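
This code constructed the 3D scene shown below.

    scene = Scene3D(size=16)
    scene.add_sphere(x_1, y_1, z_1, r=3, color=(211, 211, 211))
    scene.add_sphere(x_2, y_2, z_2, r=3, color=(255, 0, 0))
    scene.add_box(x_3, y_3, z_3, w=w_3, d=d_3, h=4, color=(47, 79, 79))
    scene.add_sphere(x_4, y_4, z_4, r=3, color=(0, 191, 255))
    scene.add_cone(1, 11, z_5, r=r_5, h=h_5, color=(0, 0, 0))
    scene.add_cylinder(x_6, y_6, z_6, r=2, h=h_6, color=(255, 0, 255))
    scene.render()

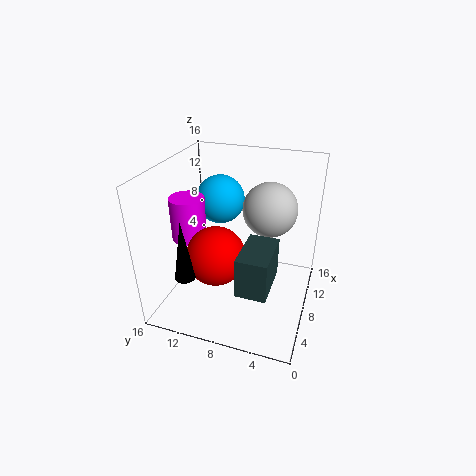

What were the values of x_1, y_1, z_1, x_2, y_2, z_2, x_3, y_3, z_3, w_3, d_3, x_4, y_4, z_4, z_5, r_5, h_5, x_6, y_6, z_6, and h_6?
x_1 = 10; y_1 = 5; z_1 = 11; x_2 = 4; y_2 = 9; z_2 = 8; x_3 = 1; y_3 = 3; z_3 = 6; w_3 = 5; d_3 = 3; x_4 = 13; y_4 = 12; z_4 = 10; z_5 = 7; r_5 = 1; h_5 = 6; x_6 = 8; y_6 = 14; z_6 = 7; h_6 = 5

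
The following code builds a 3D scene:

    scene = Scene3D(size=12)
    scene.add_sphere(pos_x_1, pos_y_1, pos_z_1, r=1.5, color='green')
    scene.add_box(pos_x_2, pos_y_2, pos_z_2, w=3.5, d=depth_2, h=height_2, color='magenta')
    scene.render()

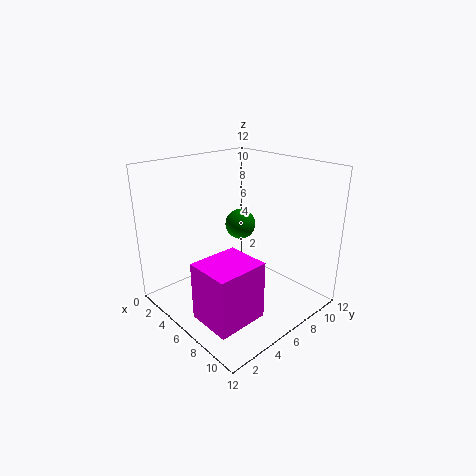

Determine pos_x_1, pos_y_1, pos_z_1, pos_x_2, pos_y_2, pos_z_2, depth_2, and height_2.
pos_x_1 = 2
pos_y_1 = 10
pos_z_1 = 5
pos_x_2 = 7
pos_y_2 = 0.5
pos_z_2 = 1.5
depth_2 = 4
height_2 = 4.5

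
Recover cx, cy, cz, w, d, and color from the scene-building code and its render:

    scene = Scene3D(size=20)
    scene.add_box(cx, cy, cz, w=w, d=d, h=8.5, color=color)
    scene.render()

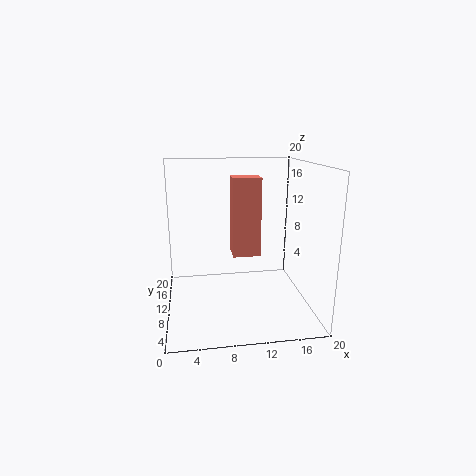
cx = 8; cy = 0.5; cz = 11; w = 3; d = 2.5; color = 'salmon'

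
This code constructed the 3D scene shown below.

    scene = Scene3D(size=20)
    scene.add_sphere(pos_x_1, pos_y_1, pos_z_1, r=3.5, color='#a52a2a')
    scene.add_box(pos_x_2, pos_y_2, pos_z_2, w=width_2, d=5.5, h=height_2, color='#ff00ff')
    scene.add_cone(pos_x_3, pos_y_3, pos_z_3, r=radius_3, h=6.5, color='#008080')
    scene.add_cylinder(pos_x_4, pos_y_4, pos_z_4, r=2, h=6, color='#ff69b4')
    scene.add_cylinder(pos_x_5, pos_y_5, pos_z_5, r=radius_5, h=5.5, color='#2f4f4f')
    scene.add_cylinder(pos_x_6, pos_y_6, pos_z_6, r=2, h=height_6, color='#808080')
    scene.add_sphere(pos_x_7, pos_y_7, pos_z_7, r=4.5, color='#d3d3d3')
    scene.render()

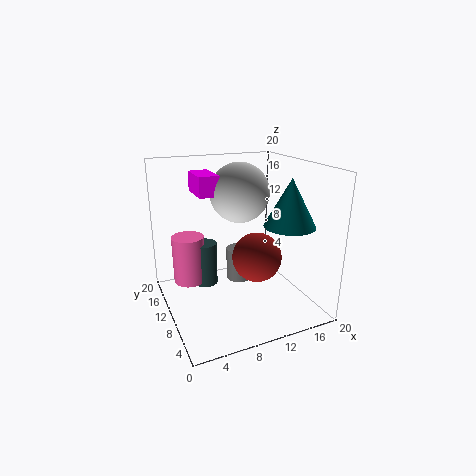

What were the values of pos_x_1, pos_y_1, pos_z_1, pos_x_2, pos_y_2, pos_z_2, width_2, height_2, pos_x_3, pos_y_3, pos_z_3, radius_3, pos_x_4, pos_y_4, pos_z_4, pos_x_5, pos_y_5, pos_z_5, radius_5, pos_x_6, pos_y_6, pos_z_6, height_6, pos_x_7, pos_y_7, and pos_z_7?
pos_x_1 = 12.5
pos_y_1 = 9
pos_z_1 = 7
pos_x_2 = 6
pos_y_2 = 14
pos_z_2 = 15
width_2 = 3
height_2 = 3
pos_x_3 = 16
pos_y_3 = 6.5
pos_z_3 = 12
radius_3 = 3.5
pos_x_4 = 2.5
pos_y_4 = 8.5
pos_z_4 = 6
pos_x_5 = 4.5
pos_y_5 = 8
pos_z_5 = 5.5
radius_5 = 1.5
pos_x_6 = 12
pos_y_6 = 14
pos_z_6 = 1.5
height_6 = 5
pos_x_7 = 12.5
pos_y_7 = 15
pos_z_7 = 15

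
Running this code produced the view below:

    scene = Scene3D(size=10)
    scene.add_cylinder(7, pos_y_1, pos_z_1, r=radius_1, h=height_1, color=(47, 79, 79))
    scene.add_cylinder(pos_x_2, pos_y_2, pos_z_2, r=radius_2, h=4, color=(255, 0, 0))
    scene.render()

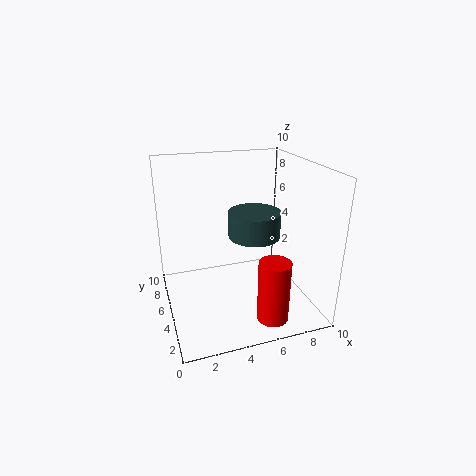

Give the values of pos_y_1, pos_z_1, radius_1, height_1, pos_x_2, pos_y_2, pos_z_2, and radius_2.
pos_y_1 = 7; pos_z_1 = 4; radius_1 = 2; height_1 = 2; pos_x_2 = 6; pos_y_2 = 1; pos_z_2 = 1; radius_2 = 1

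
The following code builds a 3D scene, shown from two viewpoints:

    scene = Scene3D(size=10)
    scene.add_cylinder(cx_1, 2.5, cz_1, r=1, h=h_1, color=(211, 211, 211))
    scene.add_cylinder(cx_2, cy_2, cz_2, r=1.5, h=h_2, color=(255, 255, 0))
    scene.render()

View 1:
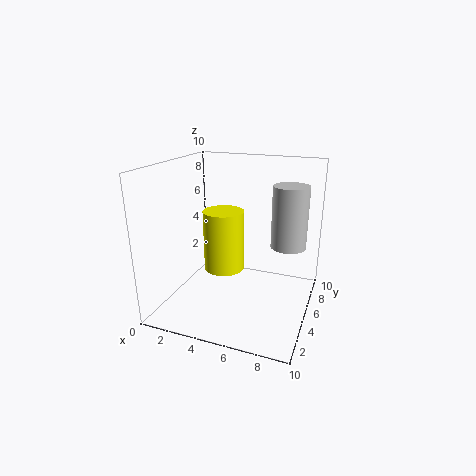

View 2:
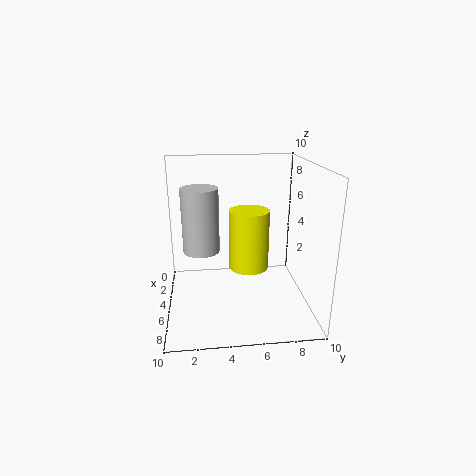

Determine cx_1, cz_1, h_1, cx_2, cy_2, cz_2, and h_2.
cx_1 = 9; cz_1 = 6; h_1 = 3.5; cx_2 = 3.5; cy_2 = 6; cz_2 = 2; h_2 = 4.5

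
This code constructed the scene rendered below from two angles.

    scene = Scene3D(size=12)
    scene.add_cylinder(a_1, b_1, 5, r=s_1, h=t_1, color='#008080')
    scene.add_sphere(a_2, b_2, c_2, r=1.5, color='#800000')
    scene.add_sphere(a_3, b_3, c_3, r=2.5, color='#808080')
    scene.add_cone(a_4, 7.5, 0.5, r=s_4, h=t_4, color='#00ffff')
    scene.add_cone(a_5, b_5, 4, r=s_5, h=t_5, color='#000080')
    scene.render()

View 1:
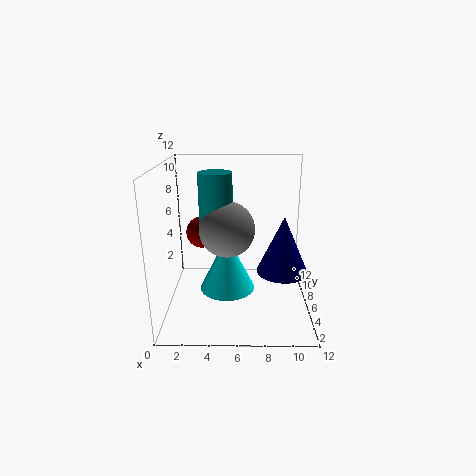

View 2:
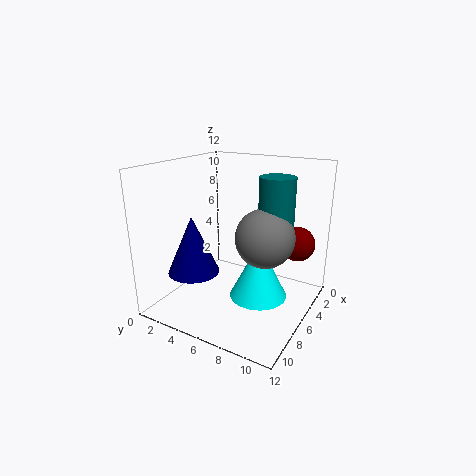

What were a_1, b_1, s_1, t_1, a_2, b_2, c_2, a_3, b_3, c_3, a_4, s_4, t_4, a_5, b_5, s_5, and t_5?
a_1 = 4; b_1 = 8.5; s_1 = 1.5; t_1 = 6; a_2 = 2.5; b_2 = 10; c_2 = 5; a_3 = 5; b_3 = 8; c_3 = 6; a_4 = 5; s_4 = 2.5; t_4 = 5; a_5 = 9.5; b_5 = 4; s_5 = 2; t_5 = 4.5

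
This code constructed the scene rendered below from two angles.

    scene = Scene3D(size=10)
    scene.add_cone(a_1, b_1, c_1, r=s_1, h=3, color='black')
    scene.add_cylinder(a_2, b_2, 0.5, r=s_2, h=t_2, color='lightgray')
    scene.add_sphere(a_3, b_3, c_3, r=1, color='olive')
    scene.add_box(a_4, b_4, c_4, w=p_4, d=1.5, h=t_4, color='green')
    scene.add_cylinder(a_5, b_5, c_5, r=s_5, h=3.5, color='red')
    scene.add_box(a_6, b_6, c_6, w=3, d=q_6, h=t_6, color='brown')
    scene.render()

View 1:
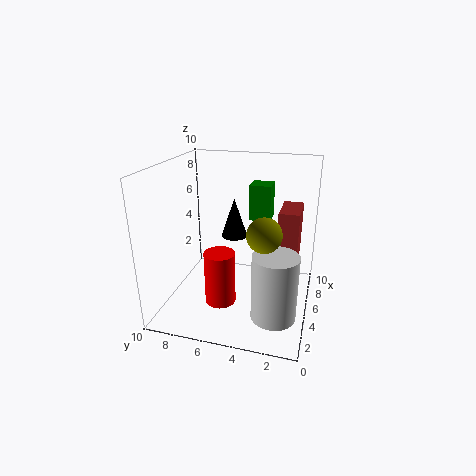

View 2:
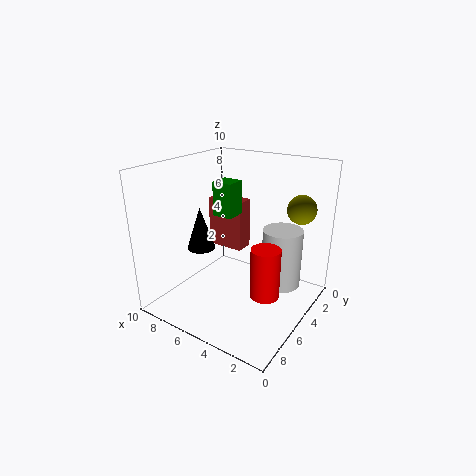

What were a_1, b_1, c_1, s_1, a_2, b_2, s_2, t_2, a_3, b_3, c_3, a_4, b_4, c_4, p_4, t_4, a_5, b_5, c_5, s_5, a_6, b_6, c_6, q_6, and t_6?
a_1 = 7.5; b_1 = 6; c_1 = 4; s_1 = 1; a_2 = 3; b_2 = 2; s_2 = 1.5; t_2 = 4.5; a_3 = 1.5; b_3 = 2.5; c_3 = 7; a_4 = 6; b_4 = 3; c_4 = 6; p_4 = 1.5; t_4 = 2.5; a_5 = 2.5; b_5 = 5.5; c_5 = 1.5; s_5 = 1; a_6 = 6.5; b_6 = 1; c_6 = 2.5; q_6 = 1.5; t_6 = 4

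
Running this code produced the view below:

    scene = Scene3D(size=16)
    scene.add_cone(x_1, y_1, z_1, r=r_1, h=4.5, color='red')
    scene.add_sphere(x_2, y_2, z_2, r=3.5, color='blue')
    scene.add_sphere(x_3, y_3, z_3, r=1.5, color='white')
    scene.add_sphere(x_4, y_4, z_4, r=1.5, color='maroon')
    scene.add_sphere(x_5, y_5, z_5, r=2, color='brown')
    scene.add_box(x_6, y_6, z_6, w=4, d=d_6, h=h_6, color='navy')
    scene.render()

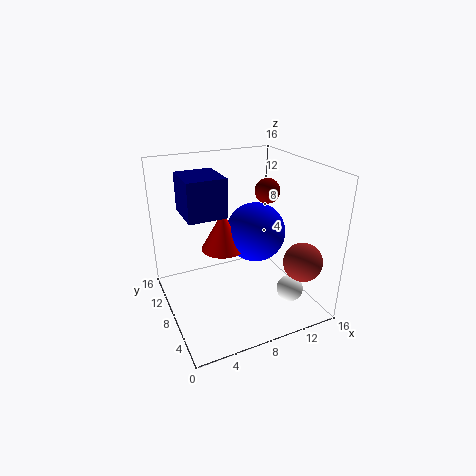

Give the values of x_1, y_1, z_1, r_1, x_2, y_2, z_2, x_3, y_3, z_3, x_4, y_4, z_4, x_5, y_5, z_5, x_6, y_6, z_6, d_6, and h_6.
x_1 = 7, y_1 = 10, z_1 = 6, r_1 = 2.5, x_2 = 11, y_2 = 9.5, z_2 = 7.5, x_3 = 13, y_3 = 4.5, z_3 = 2, x_4 = 13, y_4 = 10.5, z_4 = 12, x_5 = 12.5, y_5 = 2, z_5 = 7, x_6 = 2, y_6 = 6, z_6 = 11.5, d_6 = 4.5, h_6 = 4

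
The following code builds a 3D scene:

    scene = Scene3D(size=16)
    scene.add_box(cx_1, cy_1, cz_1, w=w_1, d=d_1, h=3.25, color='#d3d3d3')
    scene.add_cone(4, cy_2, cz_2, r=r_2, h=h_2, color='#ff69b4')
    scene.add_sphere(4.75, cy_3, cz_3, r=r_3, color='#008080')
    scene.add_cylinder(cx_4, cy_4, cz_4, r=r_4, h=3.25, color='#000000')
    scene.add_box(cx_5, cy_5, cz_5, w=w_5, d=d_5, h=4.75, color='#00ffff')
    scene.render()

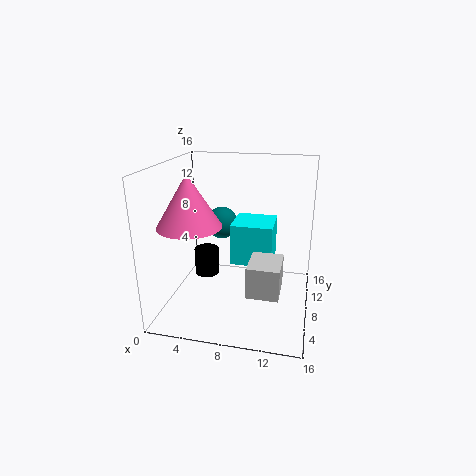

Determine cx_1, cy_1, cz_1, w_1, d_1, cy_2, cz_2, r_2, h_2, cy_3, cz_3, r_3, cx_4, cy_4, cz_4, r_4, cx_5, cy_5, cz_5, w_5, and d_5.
cx_1 = 10, cy_1 = 2.5, cz_1 = 4, w_1 = 3.25, d_1 = 4, cy_2 = 4, cz_2 = 10.5, r_2 = 3.25, h_2 = 5.25, cy_3 = 13, cz_3 = 7.75, r_3 = 2, cx_4 = 3.5, cy_4 = 10.25, cz_4 = 2, r_4 = 1.5, cx_5 = 7, cy_5 = 8.25, cz_5 = 4.5, w_5 = 4.75, d_5 = 4.75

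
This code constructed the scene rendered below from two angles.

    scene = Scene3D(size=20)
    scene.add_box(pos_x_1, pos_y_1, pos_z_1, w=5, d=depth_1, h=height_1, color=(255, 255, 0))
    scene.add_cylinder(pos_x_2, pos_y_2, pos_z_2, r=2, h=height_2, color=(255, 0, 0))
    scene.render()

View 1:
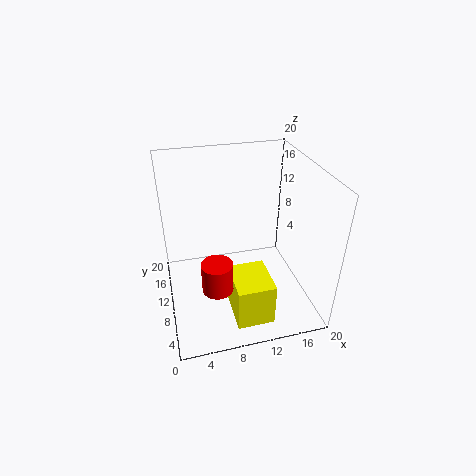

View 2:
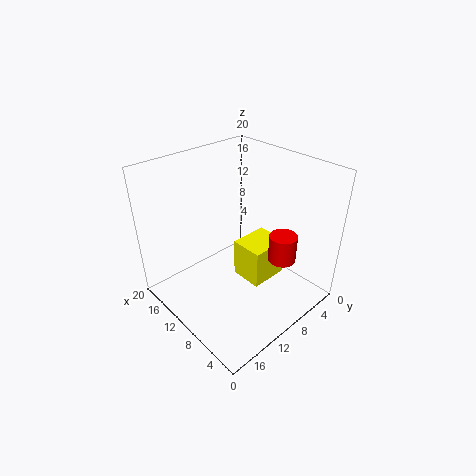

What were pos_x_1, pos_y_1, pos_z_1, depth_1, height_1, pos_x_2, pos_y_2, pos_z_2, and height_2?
pos_x_1 = 8
pos_y_1 = 2
pos_z_1 = 1
depth_1 = 6
height_1 = 6
pos_x_2 = 6
pos_y_2 = 5
pos_z_2 = 6
height_2 = 4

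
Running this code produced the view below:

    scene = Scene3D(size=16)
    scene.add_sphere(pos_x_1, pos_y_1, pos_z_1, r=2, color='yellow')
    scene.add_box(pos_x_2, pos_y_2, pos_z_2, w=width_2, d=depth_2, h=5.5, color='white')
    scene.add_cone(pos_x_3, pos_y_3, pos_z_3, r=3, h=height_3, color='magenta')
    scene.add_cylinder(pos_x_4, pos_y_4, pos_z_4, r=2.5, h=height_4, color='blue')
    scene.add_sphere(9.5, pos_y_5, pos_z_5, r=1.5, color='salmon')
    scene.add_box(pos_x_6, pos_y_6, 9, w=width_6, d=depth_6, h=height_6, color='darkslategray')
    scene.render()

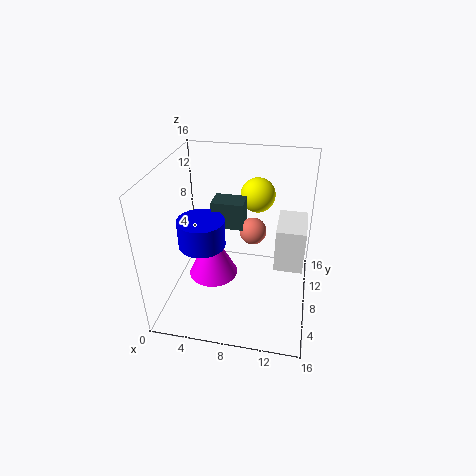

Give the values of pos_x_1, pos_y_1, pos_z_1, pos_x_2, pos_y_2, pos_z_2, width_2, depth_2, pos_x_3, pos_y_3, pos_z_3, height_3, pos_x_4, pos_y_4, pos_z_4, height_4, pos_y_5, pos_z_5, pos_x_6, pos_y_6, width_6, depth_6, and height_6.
pos_x_1 = 9.5, pos_y_1 = 12, pos_z_1 = 11.5, pos_x_2 = 12, pos_y_2 = 10, pos_z_2 = 2.5, width_2 = 3.5, depth_2 = 5.5, pos_x_3 = 4.5, pos_y_3 = 9.5, pos_z_3 = 1.5, height_3 = 6, pos_x_4 = 4.5, pos_y_4 = 6, pos_z_4 = 8, height_4 = 3, pos_y_5 = 9, pos_z_5 = 8.5, pos_x_6 = 5, pos_y_6 = 8, width_6 = 3.5, depth_6 = 2.5, height_6 = 3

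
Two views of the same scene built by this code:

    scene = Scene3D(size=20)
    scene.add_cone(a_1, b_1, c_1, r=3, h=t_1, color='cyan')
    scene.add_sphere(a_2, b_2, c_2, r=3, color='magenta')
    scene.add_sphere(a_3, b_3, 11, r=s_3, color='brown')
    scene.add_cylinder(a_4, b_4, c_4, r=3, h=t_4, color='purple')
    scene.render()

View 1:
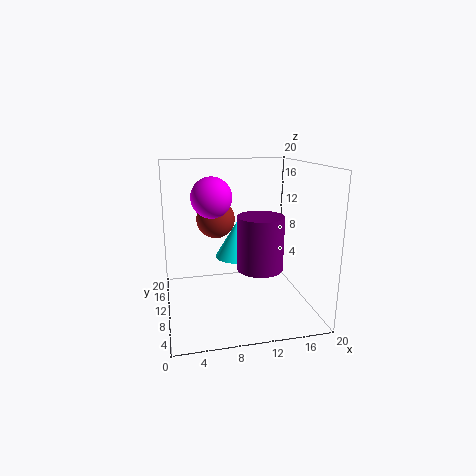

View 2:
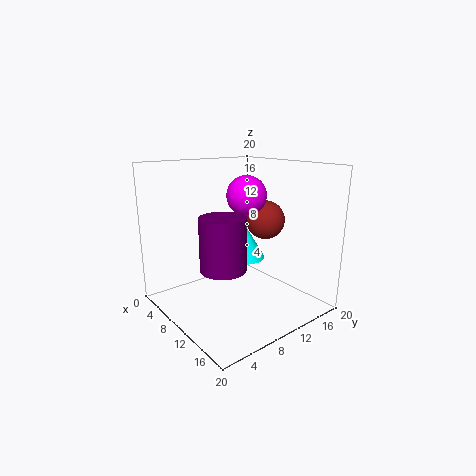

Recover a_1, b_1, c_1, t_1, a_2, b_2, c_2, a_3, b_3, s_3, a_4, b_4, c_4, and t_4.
a_1 = 10
b_1 = 11
c_1 = 7
t_1 = 5
a_2 = 7
b_2 = 14
c_2 = 15
a_3 = 8
b_3 = 17
s_3 = 3
a_4 = 12
b_4 = 6
c_4 = 7
t_4 = 7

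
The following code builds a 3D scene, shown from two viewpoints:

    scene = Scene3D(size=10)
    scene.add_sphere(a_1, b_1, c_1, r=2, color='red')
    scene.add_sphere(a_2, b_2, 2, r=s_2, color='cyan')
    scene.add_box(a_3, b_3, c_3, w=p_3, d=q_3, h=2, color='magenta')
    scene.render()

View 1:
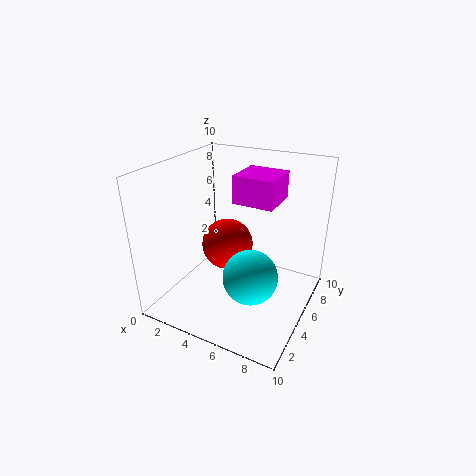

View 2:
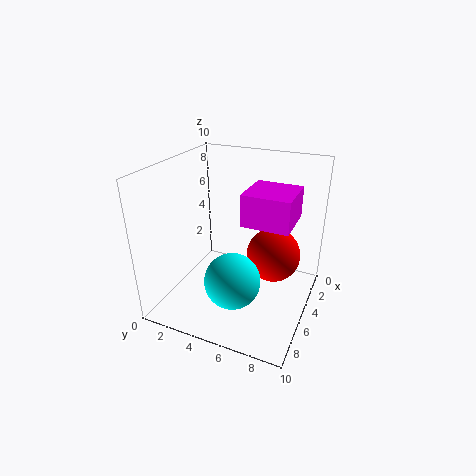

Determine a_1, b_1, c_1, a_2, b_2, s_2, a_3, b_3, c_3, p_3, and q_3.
a_1 = 3
b_1 = 7
c_1 = 3
a_2 = 6
b_2 = 5
s_2 = 2
a_3 = 4
b_3 = 6
c_3 = 7
p_3 = 3
q_3 = 3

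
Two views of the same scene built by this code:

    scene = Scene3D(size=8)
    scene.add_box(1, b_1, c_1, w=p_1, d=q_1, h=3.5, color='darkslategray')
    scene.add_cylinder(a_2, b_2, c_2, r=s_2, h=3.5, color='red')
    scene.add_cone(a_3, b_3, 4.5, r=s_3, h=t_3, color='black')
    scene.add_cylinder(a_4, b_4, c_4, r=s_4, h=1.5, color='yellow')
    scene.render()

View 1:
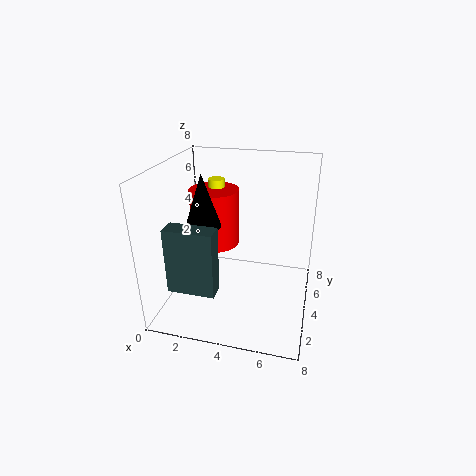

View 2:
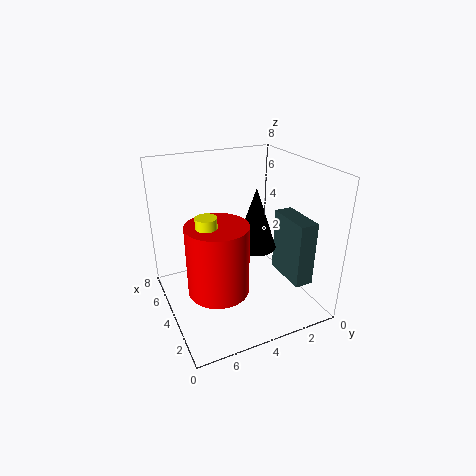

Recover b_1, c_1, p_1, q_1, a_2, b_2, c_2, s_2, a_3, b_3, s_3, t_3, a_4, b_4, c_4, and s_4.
b_1 = 1
c_1 = 2
p_1 = 2.5
q_1 = 1
a_2 = 2
b_2 = 6
c_2 = 2.5
s_2 = 1.5
a_3 = 2
b_3 = 4
s_3 = 1
t_3 = 3
a_4 = 2
b_4 = 6.5
c_4 = 5
s_4 = 0.5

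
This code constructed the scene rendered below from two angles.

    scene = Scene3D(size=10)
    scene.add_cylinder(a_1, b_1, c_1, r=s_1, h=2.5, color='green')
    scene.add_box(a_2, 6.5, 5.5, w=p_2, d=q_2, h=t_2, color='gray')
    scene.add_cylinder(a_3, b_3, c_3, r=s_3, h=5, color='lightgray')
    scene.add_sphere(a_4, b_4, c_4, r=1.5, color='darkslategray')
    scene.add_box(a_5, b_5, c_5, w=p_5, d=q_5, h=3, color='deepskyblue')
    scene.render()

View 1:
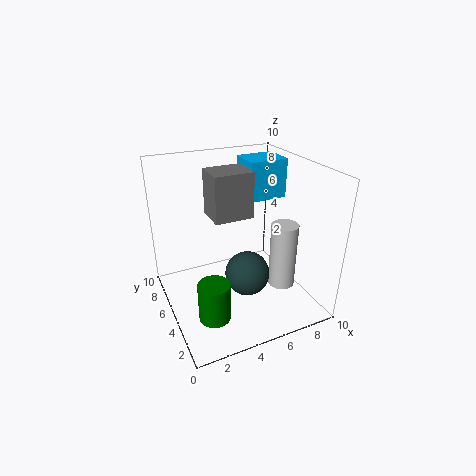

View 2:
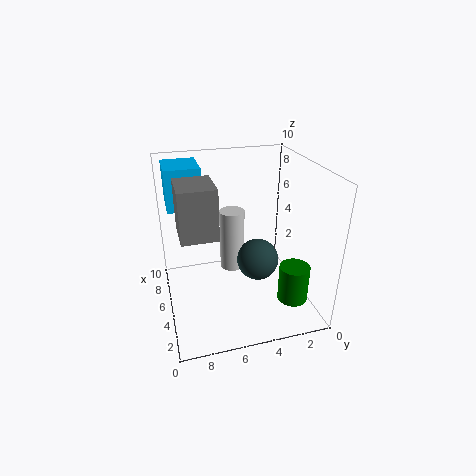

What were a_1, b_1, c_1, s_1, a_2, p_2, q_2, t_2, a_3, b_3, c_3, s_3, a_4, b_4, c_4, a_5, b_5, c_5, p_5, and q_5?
a_1 = 2
b_1 = 2
c_1 = 1.5
s_1 = 1
a_2 = 4
p_2 = 3
q_2 = 2.5
t_2 = 3.5
a_3 = 8.5
b_3 = 4.5
c_3 = 0.5
s_3 = 1
a_4 = 5
b_4 = 3.5
c_4 = 3
a_5 = 7
b_5 = 7
c_5 = 6.5
p_5 = 3
q_5 = 2.5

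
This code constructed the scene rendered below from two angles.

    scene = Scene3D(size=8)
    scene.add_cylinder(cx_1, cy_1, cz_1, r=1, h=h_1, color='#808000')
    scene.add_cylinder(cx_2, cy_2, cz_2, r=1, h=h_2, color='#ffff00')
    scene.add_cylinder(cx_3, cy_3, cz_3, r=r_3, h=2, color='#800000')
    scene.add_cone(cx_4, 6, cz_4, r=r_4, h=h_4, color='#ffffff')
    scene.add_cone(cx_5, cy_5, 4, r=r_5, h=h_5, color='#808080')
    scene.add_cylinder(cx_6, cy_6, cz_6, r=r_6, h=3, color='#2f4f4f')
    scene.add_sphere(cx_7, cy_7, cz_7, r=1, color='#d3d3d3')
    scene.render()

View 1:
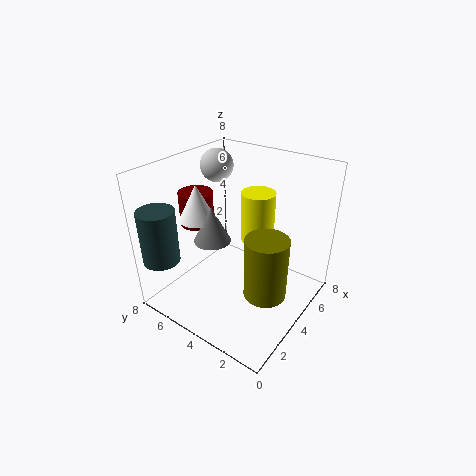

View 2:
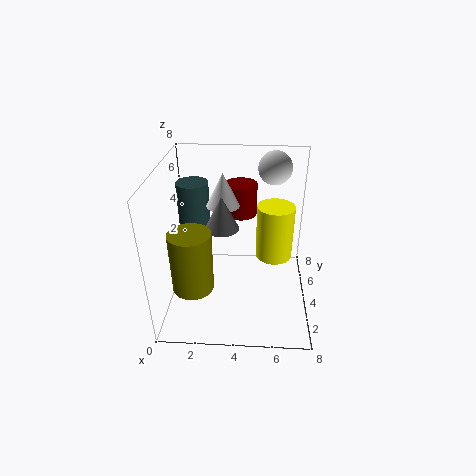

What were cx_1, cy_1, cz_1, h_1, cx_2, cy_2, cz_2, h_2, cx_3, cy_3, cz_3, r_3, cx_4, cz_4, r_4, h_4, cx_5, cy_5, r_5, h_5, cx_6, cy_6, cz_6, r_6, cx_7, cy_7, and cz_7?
cx_1 = 2, cy_1 = 1, cz_1 = 3, h_1 = 3, cx_2 = 6, cy_2 = 4, cz_2 = 3, h_2 = 3, cx_3 = 4, cy_3 = 7, cz_3 = 4, r_3 = 1, cx_4 = 3, cz_4 = 5, r_4 = 1, h_4 = 2, cx_5 = 3, cy_5 = 5, r_5 = 1, h_5 = 2, cx_6 = 1, cy_6 = 7, cz_6 = 3, r_6 = 1, cx_7 = 6, cy_7 = 7, cz_7 = 7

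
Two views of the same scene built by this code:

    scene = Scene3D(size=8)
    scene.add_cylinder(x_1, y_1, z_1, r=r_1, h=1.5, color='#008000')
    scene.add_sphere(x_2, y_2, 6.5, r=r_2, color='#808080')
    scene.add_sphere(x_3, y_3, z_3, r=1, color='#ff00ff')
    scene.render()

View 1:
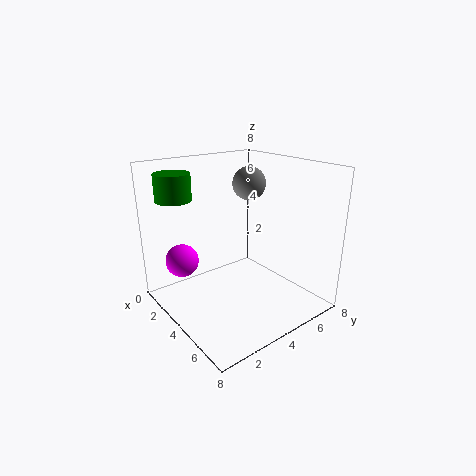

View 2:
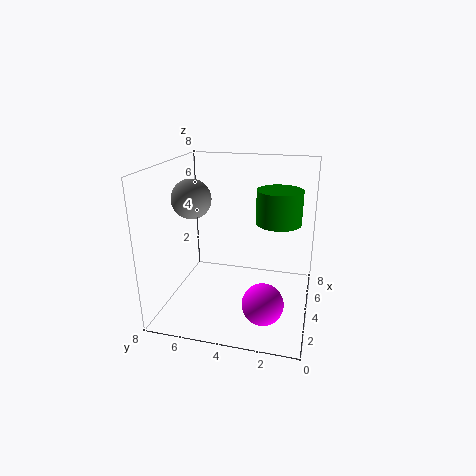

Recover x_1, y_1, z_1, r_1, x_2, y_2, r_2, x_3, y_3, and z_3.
x_1 = 1.5
y_1 = 1.5
z_1 = 6
r_1 = 1
x_2 = 2.5
y_2 = 6
r_2 = 1
x_3 = 1
y_3 = 2
z_3 = 2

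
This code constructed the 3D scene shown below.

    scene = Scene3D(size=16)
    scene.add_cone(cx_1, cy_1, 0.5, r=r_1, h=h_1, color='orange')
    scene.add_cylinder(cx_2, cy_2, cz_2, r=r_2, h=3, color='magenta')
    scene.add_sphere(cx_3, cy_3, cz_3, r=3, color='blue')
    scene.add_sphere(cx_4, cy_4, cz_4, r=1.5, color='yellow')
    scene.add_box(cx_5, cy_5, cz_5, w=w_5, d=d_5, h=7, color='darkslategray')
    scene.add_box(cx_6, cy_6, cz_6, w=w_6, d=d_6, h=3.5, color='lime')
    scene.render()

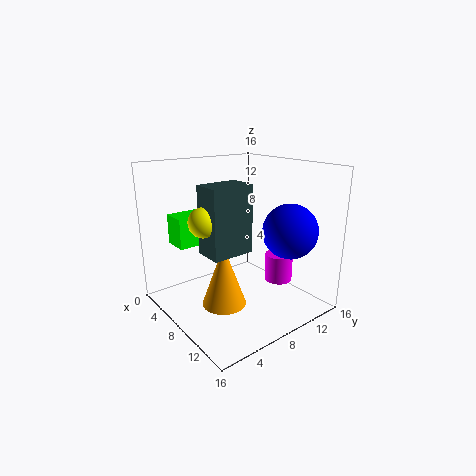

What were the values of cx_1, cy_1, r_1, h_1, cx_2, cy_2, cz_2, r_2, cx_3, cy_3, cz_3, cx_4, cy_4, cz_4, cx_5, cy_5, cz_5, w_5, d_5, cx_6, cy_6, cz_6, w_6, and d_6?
cx_1 = 8; cy_1 = 6; r_1 = 2.5; h_1 = 7; cx_2 = 11.5; cy_2 = 11; cz_2 = 3.5; r_2 = 1.5; cx_3 = 12; cy_3 = 12; cz_3 = 9; cx_4 = 9; cy_4 = 3; cz_4 = 11; cx_5 = 8; cy_5 = 3; cz_5 = 7.5; w_5 = 3; d_5 = 4.5; cx_6 = 1; cy_6 = 3; cz_6 = 6.5; w_6 = 3; d_6 = 4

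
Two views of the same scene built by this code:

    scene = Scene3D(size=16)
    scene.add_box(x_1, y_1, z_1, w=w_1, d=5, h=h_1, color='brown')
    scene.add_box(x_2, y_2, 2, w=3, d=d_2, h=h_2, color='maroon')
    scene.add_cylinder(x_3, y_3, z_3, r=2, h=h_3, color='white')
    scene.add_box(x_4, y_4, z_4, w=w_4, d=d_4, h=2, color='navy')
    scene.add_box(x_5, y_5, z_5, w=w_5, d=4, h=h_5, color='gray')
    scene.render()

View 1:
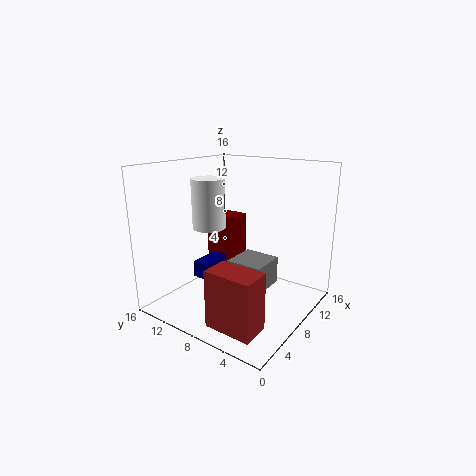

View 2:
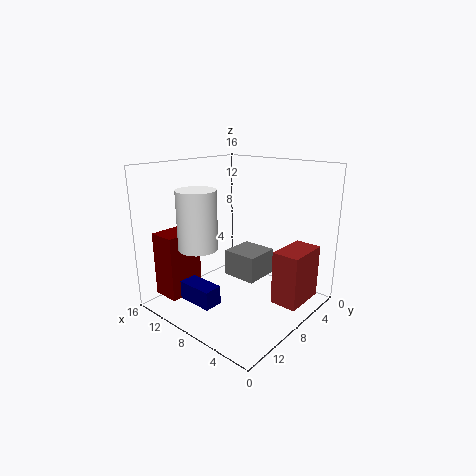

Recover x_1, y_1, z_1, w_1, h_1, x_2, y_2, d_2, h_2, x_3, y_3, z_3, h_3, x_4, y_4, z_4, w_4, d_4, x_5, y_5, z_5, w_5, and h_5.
x_1 = 1
y_1 = 2
z_1 = 1
w_1 = 3
h_1 = 6
x_2 = 11
y_2 = 11
d_2 = 4
h_2 = 7
x_3 = 9
y_3 = 13
z_3 = 8
h_3 = 6
x_4 = 7
y_4 = 12
z_4 = 2
w_4 = 5
d_4 = 2
x_5 = 6
y_5 = 4
z_5 = 3
w_5 = 4
h_5 = 3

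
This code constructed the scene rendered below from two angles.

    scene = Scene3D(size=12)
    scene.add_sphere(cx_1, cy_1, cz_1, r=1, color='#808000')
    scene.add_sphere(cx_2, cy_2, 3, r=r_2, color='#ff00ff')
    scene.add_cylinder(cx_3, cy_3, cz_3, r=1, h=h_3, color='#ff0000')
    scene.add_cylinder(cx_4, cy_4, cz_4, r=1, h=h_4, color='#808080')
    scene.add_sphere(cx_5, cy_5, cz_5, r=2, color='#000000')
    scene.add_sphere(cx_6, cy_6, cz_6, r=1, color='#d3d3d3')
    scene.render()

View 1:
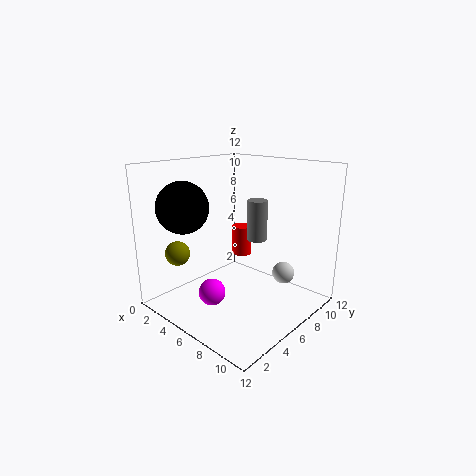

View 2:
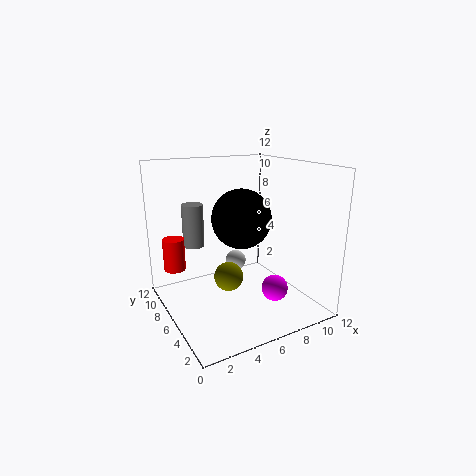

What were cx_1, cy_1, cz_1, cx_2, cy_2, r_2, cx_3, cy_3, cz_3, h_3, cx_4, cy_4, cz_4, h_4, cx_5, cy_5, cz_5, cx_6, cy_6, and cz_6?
cx_1 = 3; cy_1 = 2; cz_1 = 5; cx_2 = 7; cy_2 = 2; r_2 = 1; cx_3 = 2; cy_3 = 11; cz_3 = 2; h_3 = 3; cx_4 = 4; cy_4 = 11; cz_4 = 4; h_4 = 4; cx_5 = 4; cy_5 = 2; cz_5 = 9; cx_6 = 8; cy_6 = 10; cz_6 = 2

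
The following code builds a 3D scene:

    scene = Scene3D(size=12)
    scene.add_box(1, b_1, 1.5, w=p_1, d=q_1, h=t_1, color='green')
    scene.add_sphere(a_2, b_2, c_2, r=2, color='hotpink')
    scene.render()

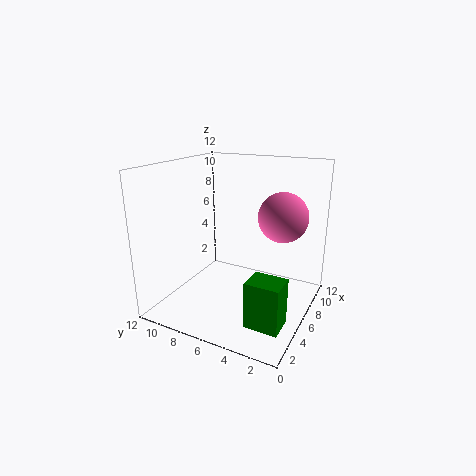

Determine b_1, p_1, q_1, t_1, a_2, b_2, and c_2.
b_1 = 0.5
p_1 = 2
q_1 = 2.5
t_1 = 3.5
a_2 = 7
b_2 = 2.5
c_2 = 8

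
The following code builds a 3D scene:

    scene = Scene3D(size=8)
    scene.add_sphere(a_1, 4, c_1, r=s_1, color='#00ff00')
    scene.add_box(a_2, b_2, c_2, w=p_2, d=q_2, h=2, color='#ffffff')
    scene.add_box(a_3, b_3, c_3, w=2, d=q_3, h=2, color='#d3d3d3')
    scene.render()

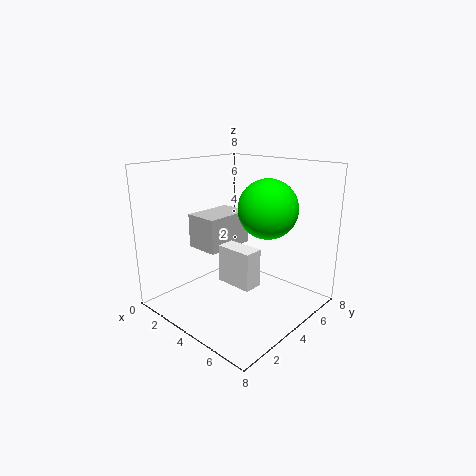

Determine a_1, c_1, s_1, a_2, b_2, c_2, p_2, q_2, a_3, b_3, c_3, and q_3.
a_1 = 6; c_1 = 6; s_1 = 1.5; a_2 = 4; b_2 = 2.5; c_2 = 2; p_2 = 2; q_2 = 1; a_3 = 1; b_3 = 3; c_3 = 3; q_3 = 3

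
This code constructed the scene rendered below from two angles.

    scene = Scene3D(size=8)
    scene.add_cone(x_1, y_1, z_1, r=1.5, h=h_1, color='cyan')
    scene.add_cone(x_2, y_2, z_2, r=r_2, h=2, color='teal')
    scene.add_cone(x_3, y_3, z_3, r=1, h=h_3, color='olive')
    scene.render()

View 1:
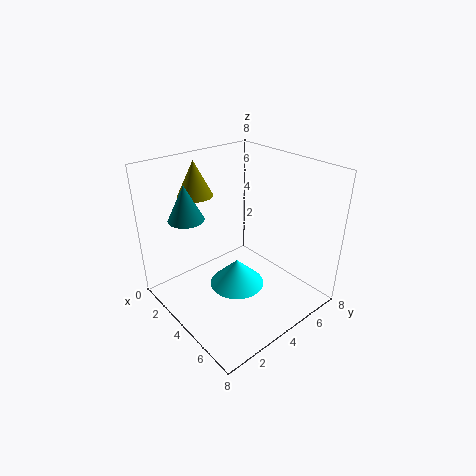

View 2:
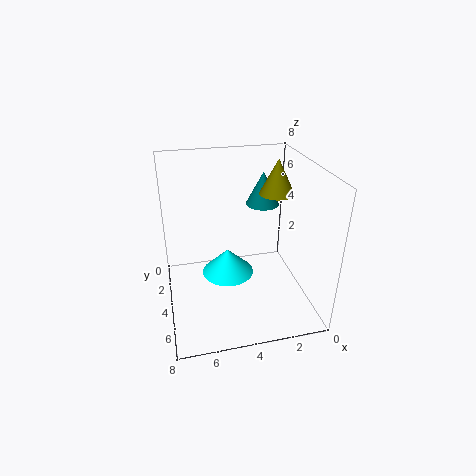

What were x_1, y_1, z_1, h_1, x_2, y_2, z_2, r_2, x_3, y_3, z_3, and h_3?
x_1 = 4.5, y_1 = 3.5, z_1 = 1.5, h_1 = 1.5, x_2 = 2, y_2 = 2, z_2 = 5, r_2 = 1, x_3 = 1.5, y_3 = 3, z_3 = 6, h_3 = 2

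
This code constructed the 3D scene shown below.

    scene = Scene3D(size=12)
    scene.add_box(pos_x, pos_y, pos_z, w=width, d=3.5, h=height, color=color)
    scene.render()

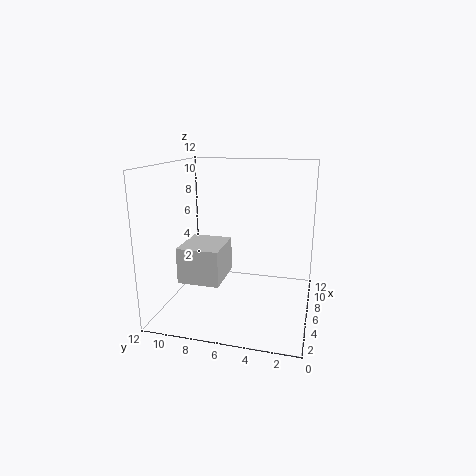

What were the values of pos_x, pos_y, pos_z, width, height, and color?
pos_x = 3.5; pos_y = 7; pos_z = 2.5; width = 4; height = 3; color = 'lightgray'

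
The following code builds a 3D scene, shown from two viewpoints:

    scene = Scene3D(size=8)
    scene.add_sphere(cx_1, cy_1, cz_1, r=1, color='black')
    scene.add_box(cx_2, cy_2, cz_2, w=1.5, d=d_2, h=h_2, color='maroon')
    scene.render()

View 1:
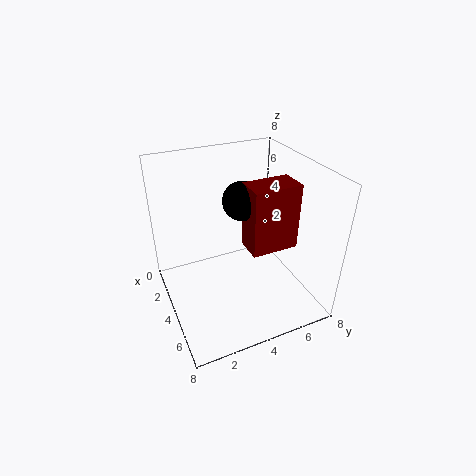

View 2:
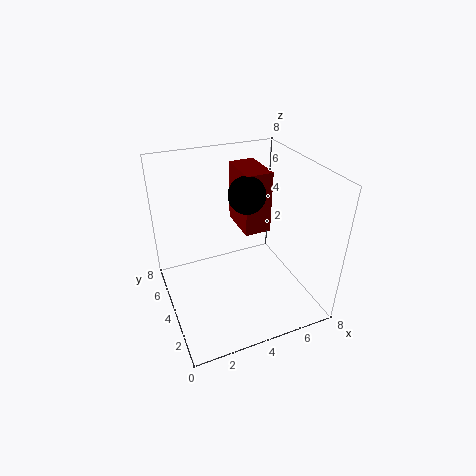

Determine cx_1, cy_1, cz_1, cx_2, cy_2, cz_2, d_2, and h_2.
cx_1 = 4.5; cy_1 = 4; cz_1 = 6.5; cx_2 = 4.5; cy_2 = 4; cz_2 = 4; d_2 = 2.5; h_2 = 3.5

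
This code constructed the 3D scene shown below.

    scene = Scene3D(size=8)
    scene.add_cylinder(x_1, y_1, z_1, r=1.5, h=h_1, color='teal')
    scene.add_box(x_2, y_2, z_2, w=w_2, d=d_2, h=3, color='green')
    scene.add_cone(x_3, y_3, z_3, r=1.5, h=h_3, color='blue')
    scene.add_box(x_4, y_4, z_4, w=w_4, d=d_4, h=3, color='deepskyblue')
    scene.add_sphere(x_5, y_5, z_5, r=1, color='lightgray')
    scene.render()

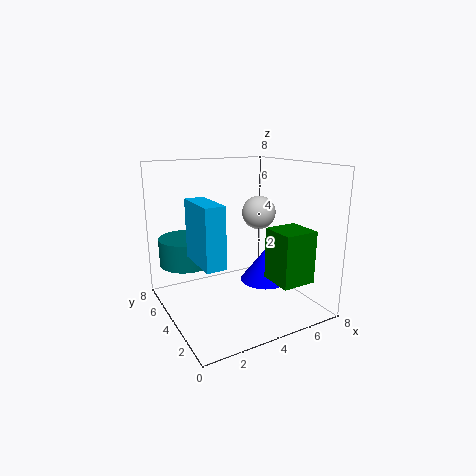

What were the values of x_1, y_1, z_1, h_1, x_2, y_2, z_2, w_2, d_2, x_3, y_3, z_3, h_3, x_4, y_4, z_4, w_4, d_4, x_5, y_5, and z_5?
x_1 = 1.5
y_1 = 5.5
z_1 = 2.5
h_1 = 1.5
x_2 = 5.5
y_2 = 1.5
z_2 = 1.5
w_2 = 2
d_2 = 2
x_3 = 6.5
y_3 = 5
z_3 = 0.5
h_3 = 2
x_4 = 1
y_4 = 1.5
z_4 = 3.5
w_4 = 1
d_4 = 2.5
x_5 = 6
y_5 = 5
z_5 = 5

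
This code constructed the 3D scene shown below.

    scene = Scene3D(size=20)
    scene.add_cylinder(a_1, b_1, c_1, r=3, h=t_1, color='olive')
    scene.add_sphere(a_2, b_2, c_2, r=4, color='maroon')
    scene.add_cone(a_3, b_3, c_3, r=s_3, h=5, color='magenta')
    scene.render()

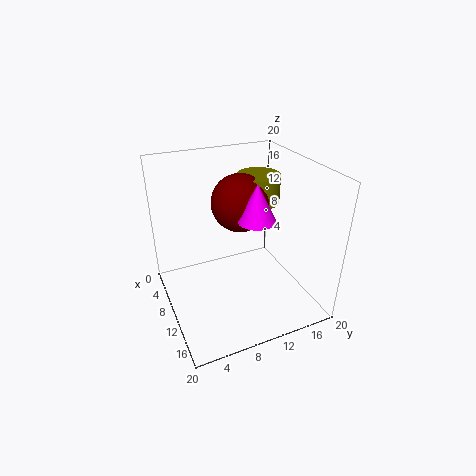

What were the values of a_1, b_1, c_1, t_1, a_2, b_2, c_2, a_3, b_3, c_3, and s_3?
a_1 = 8
b_1 = 14
c_1 = 14
t_1 = 4
a_2 = 8.5
b_2 = 11
c_2 = 14.5
a_3 = 12.5
b_3 = 11.5
c_3 = 13.5
s_3 = 2.5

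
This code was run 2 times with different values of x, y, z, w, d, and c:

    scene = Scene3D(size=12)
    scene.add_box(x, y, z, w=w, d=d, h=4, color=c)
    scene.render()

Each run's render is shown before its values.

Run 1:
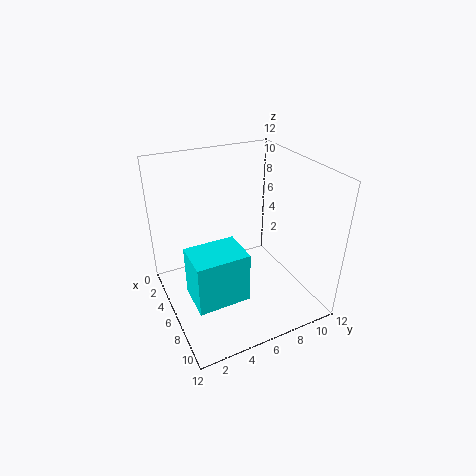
x = 7
y = 1
z = 3
w = 3
d = 4
c = 'cyan'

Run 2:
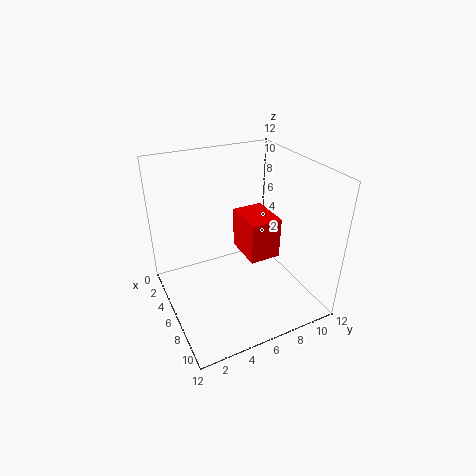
x = 1
y = 8
z = 2
w = 4
d = 3
c = 'red'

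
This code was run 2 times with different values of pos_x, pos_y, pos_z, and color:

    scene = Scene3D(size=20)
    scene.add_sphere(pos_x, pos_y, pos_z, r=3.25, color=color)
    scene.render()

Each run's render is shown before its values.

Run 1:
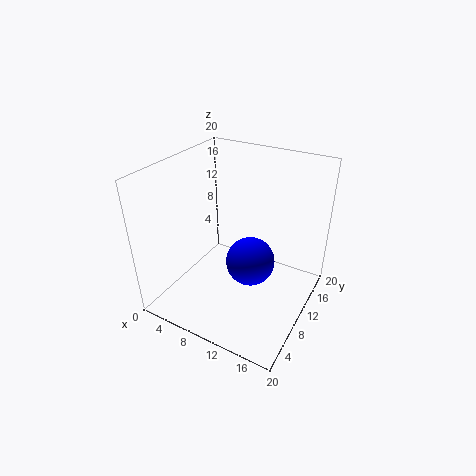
pos_x = 12.75; pos_y = 8.5; pos_z = 8; color = 'blue'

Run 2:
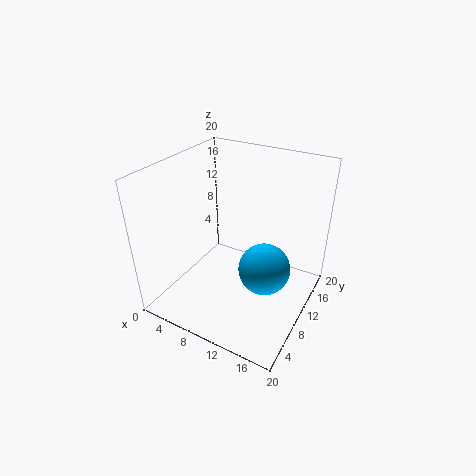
pos_x = 15.5; pos_y = 7; pos_z = 8.75; color = 'deepskyblue'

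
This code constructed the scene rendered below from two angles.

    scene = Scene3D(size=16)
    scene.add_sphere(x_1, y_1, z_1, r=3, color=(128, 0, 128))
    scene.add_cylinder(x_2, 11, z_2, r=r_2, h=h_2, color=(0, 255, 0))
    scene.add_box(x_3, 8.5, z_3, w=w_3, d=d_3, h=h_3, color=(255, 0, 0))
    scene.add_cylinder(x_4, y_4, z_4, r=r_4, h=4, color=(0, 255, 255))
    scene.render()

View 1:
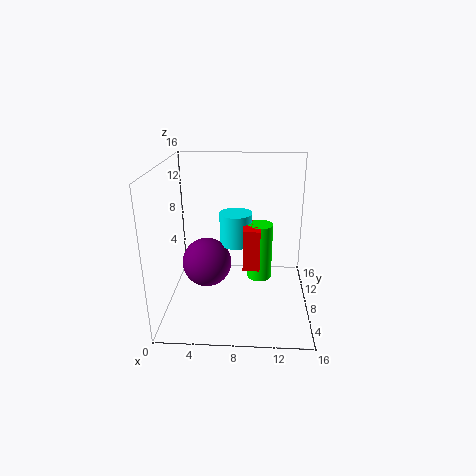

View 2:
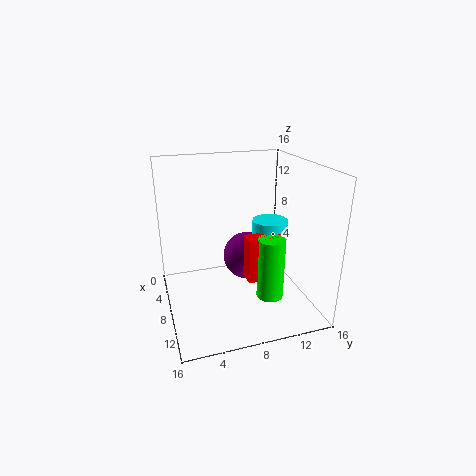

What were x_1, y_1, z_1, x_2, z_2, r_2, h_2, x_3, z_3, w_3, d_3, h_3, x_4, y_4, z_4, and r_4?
x_1 = 4
y_1 = 10.5
z_1 = 3.5
x_2 = 10.5
z_2 = 1.5
r_2 = 1.5
h_2 = 7
x_3 = 8.5
z_3 = 3.5
w_3 = 2
d_3 = 4
h_3 = 5
x_4 = 7.5
y_4 = 12
z_4 = 5.5
r_4 = 2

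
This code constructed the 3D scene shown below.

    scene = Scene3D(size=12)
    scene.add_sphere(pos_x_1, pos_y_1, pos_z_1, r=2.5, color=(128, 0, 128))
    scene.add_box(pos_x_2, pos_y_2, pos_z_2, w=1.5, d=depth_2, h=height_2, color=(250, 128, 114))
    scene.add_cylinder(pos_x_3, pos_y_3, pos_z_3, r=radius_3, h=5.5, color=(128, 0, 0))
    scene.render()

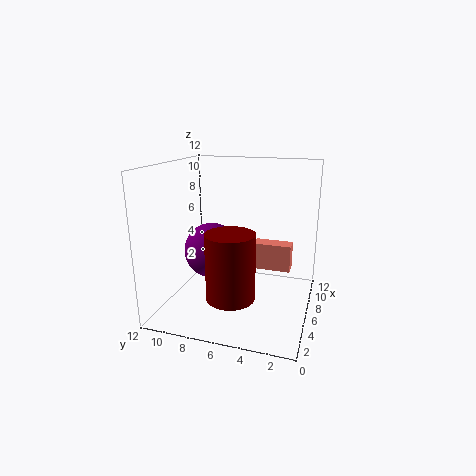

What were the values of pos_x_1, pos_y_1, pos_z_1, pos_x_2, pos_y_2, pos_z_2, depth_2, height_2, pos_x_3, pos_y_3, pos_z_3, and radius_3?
pos_x_1 = 7.5, pos_y_1 = 9, pos_z_1 = 4, pos_x_2 = 9, pos_y_2 = 2, pos_z_2 = 2, depth_2 = 3.5, height_2 = 2.5, pos_x_3 = 4, pos_y_3 = 6, pos_z_3 = 1.5, radius_3 = 2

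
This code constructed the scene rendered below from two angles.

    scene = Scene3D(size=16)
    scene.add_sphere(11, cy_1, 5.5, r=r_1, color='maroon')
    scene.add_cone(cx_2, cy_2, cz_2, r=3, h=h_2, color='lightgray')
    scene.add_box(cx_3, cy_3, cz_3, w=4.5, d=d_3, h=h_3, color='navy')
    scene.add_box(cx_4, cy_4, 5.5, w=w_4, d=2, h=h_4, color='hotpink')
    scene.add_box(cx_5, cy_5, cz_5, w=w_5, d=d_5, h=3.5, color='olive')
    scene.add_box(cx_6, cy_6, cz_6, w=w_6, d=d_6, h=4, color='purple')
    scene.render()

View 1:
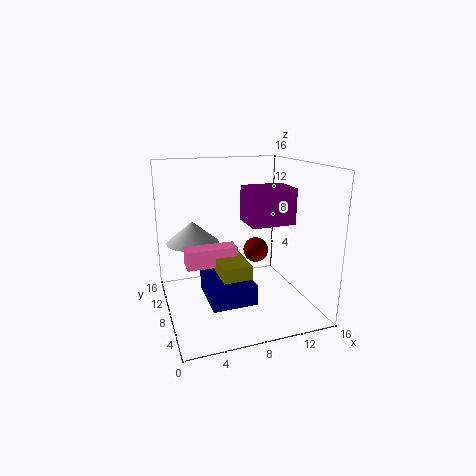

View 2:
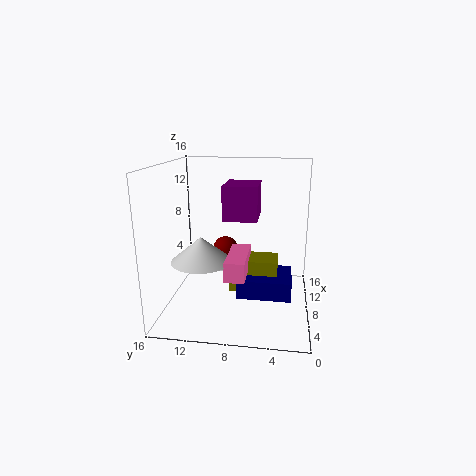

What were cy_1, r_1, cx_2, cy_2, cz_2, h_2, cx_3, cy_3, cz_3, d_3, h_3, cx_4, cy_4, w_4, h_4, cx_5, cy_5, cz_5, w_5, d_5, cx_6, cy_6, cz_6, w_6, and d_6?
cy_1 = 10, r_1 = 1.5, cx_2 = 3.5, cy_2 = 11, cz_2 = 7, h_2 = 2.5, cx_3 = 3.5, cy_3 = 2, cz_3 = 3, d_3 = 5.5, h_3 = 2, cx_4 = 2, cy_4 = 6.5, w_4 = 5.5, h_4 = 2, cx_5 = 5, cy_5 = 3.5, cz_5 = 3, w_5 = 3, d_5 = 5, cx_6 = 9, cy_6 = 6, cz_6 = 9.5, w_6 = 5, d_6 = 4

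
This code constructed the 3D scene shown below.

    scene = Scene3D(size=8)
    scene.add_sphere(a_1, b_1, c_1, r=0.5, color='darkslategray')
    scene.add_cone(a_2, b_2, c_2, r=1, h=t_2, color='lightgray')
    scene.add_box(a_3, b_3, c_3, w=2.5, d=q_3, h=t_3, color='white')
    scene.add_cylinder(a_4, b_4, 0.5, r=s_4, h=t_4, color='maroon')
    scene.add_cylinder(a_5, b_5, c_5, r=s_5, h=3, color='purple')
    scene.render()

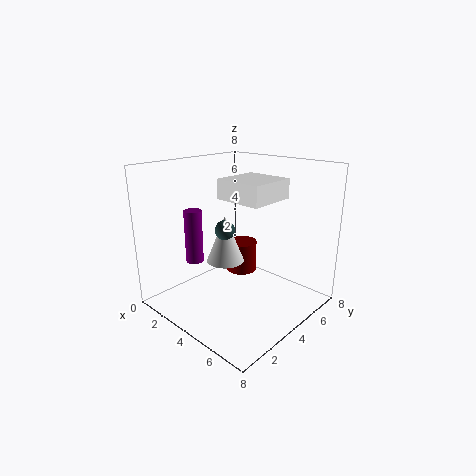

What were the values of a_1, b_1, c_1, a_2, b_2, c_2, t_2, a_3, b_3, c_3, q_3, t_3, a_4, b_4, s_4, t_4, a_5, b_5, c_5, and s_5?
a_1 = 4.5
b_1 = 2.5
c_1 = 5
a_2 = 4
b_2 = 3
c_2 = 3
t_2 = 2.5
a_3 = 4
b_3 = 2.5
c_3 = 6.5
q_3 = 2.5
t_3 = 1
a_4 = 2
b_4 = 6.5
s_4 = 1
t_4 = 2
a_5 = 2
b_5 = 2.5
c_5 = 2.5
s_5 = 0.5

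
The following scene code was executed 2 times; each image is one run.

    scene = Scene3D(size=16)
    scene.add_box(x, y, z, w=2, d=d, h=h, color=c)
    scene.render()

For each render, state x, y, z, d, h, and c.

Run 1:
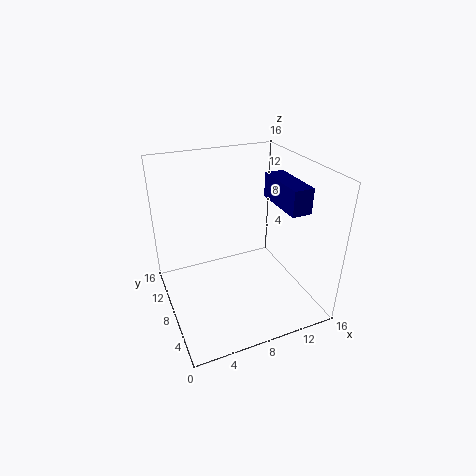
x = 10.5
y = 1.5
z = 13
d = 5.5
h = 2.5
c = 'navy'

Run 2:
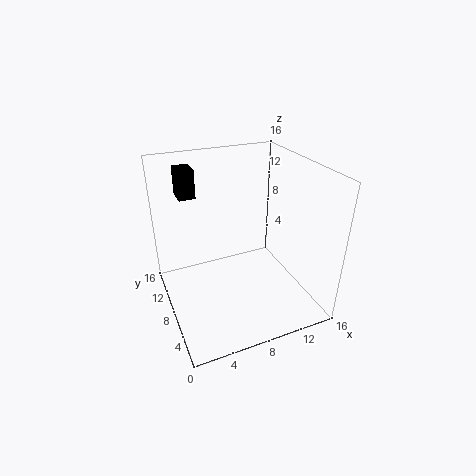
x = 3
y = 13.5
z = 11
d = 2.5
h = 3.5
c = 'black'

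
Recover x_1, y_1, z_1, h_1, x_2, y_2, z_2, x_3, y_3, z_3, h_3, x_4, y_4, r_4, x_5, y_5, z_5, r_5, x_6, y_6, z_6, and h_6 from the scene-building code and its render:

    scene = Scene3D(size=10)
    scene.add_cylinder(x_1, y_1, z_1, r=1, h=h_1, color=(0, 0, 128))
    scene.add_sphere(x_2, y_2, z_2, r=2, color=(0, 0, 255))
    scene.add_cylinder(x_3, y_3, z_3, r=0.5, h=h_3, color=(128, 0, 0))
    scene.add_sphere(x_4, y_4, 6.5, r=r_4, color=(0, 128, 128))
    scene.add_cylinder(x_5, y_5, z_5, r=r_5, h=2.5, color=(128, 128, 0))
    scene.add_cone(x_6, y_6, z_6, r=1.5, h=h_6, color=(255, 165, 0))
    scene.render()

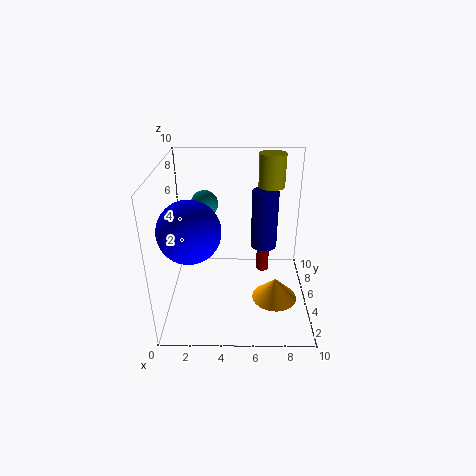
x_1 = 7
y_1 = 7.5
z_1 = 3
h_1 = 4.5
x_2 = 2
y_2 = 3
z_2 = 6.5
x_3 = 7
y_3 = 8
z_3 = 0.5
h_3 = 2.5
x_4 = 2.5
y_4 = 7.5
r_4 = 1
x_5 = 7.5
y_5 = 8.5
z_5 = 7.5
r_5 = 1
x_6 = 7.5
y_6 = 3
z_6 = 1.5
h_6 = 1.5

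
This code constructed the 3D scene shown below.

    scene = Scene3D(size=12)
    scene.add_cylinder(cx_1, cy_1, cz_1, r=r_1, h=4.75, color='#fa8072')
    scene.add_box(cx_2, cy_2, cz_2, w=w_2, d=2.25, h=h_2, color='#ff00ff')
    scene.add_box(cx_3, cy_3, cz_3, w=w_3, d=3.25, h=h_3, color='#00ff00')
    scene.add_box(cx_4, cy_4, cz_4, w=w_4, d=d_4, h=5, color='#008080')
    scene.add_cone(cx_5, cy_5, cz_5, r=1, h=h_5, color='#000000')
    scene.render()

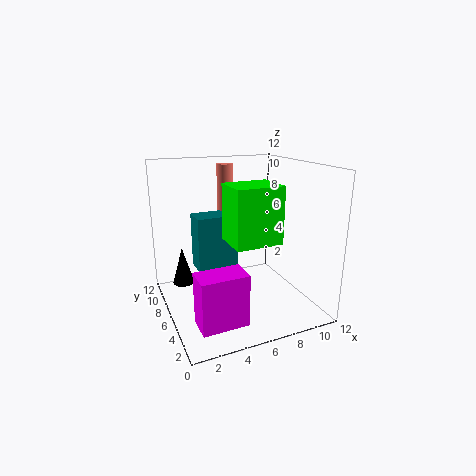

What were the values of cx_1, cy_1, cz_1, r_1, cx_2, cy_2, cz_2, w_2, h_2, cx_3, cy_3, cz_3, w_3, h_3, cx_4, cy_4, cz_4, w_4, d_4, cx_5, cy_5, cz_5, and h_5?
cx_1 = 6.75, cy_1 = 10.75, cz_1 = 6.75, r_1 = 0.75, cx_2 = 1.5, cy_2 = 2, cz_2 = 0.25, w_2 = 3.75, h_2 = 4.25, cx_3 = 5, cy_3 = 3.75, cz_3 = 5.75, w_3 = 4, h_3 = 4.75, cx_4 = 3.25, cy_4 = 8.25, cz_4 = 2.25, w_4 = 3.75, d_4 = 2.25, cx_5 = 2.25, cy_5 = 10.5, cz_5 = 0.5, h_5 = 3.5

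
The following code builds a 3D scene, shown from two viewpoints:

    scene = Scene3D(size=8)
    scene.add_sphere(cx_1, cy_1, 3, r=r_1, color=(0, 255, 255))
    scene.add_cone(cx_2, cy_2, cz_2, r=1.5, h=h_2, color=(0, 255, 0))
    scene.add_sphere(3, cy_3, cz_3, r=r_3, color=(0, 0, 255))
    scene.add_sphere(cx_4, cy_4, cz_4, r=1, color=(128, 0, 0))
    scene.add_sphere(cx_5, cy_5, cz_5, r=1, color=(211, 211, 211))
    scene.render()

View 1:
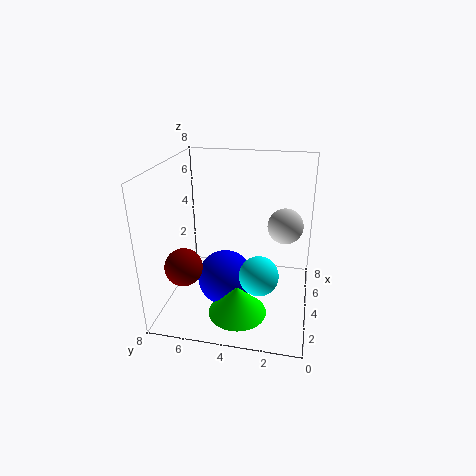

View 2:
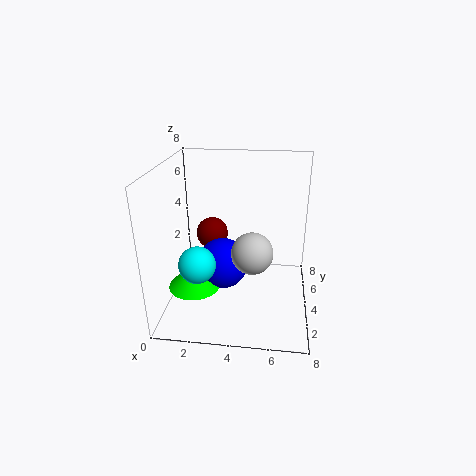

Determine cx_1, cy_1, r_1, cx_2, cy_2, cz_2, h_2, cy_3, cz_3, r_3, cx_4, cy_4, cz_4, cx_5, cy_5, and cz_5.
cx_1 = 2; cy_1 = 2.5; r_1 = 1; cx_2 = 1.5; cy_2 = 3.5; cz_2 = 1; h_2 = 1.5; cy_3 = 4.5; cz_3 = 2; r_3 = 1.5; cx_4 = 2; cy_4 = 6.5; cz_4 = 3; cx_5 = 5; cy_5 = 1.5; cz_5 = 4.5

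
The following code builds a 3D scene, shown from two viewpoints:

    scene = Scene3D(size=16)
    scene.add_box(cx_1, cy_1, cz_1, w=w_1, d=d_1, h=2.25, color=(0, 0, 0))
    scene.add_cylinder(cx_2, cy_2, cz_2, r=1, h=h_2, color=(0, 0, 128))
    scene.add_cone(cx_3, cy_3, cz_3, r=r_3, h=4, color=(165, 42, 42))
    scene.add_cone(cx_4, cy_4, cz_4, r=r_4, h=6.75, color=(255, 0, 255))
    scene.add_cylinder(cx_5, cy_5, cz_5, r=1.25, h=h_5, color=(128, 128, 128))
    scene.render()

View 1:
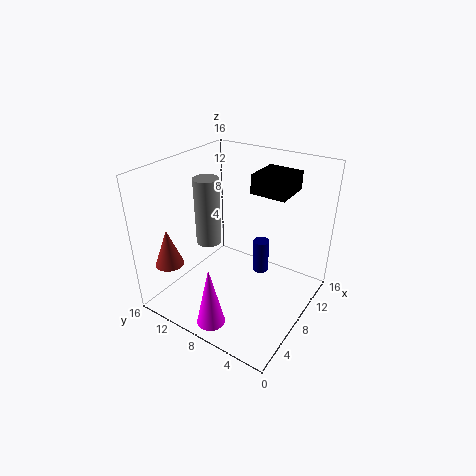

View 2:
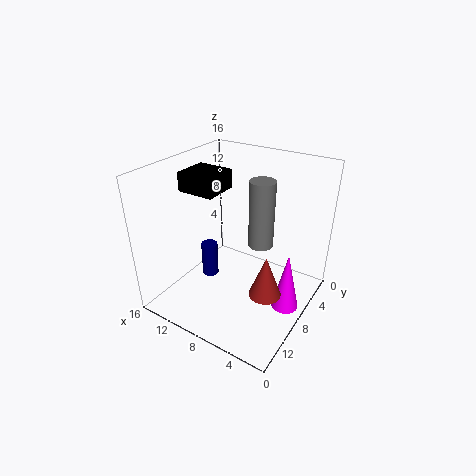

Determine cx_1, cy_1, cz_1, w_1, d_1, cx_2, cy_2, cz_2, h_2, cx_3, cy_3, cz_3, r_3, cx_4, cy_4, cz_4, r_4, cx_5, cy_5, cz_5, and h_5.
cx_1 = 11.25, cy_1 = 4.25, cz_1 = 12, w_1 = 4.5, d_1 = 4.25, cx_2 = 12.5, cy_2 = 7.5, cz_2 = 1.25, h_2 = 4.25, cx_3 = 2, cy_3 = 12.75, cz_3 = 6.25, r_3 = 1.5, cx_4 = 2, cy_4 = 7.5, cz_4 = 0.75, r_4 = 1.5, cx_5 = 4.5, cy_5 = 9.25, cz_5 = 9, h_5 = 6.75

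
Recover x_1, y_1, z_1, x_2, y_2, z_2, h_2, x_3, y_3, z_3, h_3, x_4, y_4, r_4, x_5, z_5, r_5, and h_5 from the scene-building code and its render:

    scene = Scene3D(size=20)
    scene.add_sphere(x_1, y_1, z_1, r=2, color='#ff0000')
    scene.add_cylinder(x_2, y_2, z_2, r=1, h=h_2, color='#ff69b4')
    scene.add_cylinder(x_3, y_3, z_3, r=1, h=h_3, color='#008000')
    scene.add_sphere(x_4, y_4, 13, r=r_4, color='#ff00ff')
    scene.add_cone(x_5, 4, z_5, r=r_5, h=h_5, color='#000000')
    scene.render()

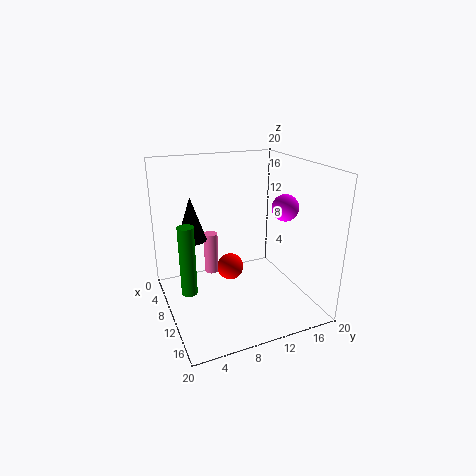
x_1 = 7, y_1 = 10, z_1 = 4, x_2 = 7, y_2 = 7, z_2 = 4, h_2 = 6, x_3 = 13, y_3 = 2, z_3 = 5, h_3 = 9, x_4 = 9, y_4 = 18, r_4 = 2, x_5 = 8, z_5 = 10, r_5 = 2, h_5 = 6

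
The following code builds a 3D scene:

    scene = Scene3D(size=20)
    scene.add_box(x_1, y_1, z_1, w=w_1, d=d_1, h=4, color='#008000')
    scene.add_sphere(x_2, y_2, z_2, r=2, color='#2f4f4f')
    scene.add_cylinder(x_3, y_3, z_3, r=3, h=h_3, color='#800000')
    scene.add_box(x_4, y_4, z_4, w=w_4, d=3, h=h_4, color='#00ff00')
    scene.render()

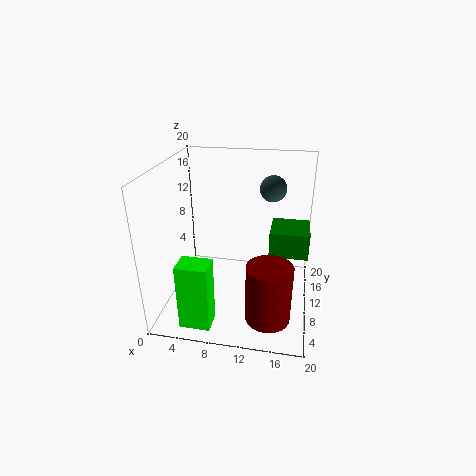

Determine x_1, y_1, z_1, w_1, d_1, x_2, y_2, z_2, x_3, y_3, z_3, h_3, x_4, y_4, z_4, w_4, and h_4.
x_1 = 14, y_1 = 14, z_1 = 5, w_1 = 6, d_1 = 6, x_2 = 14, y_2 = 17, z_2 = 15, x_3 = 15, y_3 = 5, z_3 = 1, h_3 = 8, x_4 = 4, y_4 = 1, z_4 = 1, w_4 = 4, h_4 = 9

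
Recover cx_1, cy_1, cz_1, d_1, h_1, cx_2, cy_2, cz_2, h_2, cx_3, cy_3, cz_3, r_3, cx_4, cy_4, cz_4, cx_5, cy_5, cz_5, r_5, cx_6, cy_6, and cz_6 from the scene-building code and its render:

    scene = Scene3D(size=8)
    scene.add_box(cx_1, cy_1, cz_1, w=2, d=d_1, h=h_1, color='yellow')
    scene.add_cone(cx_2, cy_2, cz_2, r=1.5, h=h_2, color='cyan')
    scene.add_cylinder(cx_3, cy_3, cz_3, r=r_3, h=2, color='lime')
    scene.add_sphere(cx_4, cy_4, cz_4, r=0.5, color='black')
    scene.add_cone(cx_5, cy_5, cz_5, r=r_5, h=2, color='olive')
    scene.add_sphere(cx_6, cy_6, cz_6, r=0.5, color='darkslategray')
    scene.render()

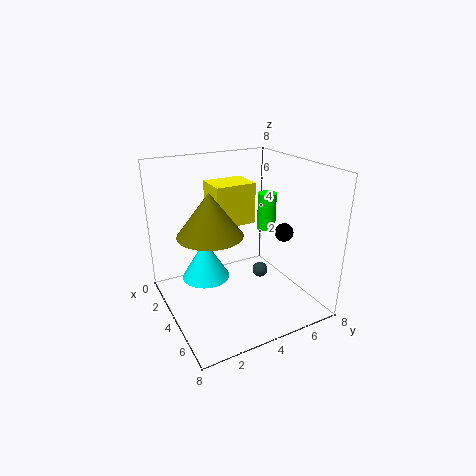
cx_1 = 0.5
cy_1 = 3.5
cz_1 = 4
d_1 = 2.5
h_1 = 2.5
cx_2 = 1.5
cy_2 = 3
cz_2 = 0.5
h_2 = 2.5
cx_3 = 4.5
cy_3 = 5.5
cz_3 = 4.5
r_3 = 0.5
cx_4 = 5.5
cy_4 = 6
cz_4 = 4.5
cx_5 = 6
cy_5 = 1.5
cz_5 = 5.5
r_5 = 1.5
cx_6 = 2.5
cy_6 = 6.5
cz_6 = 0.5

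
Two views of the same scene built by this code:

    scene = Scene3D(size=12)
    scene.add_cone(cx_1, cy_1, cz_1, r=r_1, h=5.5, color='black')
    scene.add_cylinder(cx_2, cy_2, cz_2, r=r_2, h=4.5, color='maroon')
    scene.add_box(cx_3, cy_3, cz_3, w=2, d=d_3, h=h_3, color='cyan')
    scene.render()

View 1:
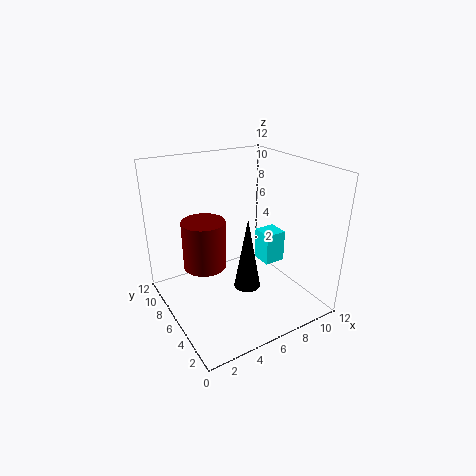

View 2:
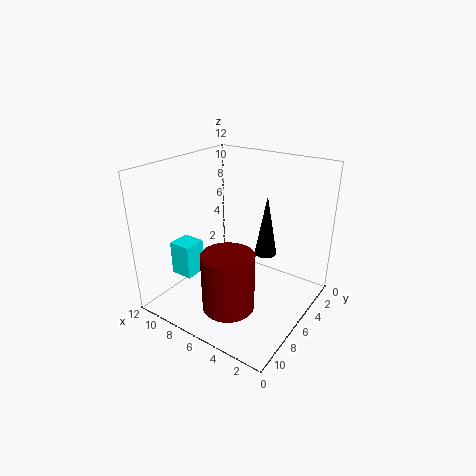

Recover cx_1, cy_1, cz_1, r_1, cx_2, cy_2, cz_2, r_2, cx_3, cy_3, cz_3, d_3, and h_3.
cx_1 = 5; cy_1 = 3; cz_1 = 3.5; r_1 = 1; cx_2 = 4.5; cy_2 = 9.5; cz_2 = 2; r_2 = 2; cx_3 = 9.5; cy_3 = 6.5; cz_3 = 2; d_3 = 2; h_3 = 3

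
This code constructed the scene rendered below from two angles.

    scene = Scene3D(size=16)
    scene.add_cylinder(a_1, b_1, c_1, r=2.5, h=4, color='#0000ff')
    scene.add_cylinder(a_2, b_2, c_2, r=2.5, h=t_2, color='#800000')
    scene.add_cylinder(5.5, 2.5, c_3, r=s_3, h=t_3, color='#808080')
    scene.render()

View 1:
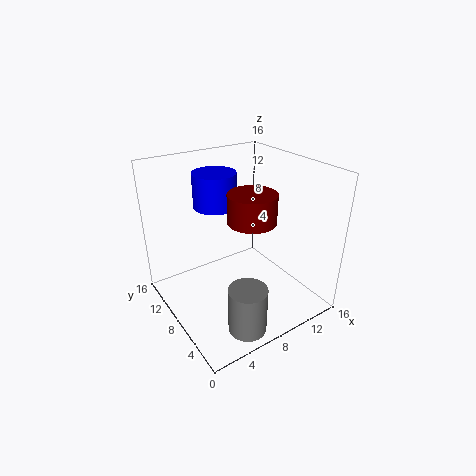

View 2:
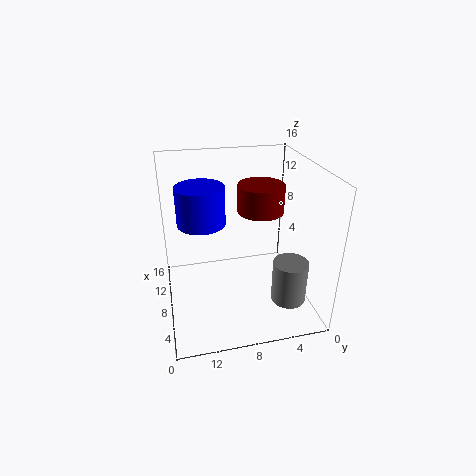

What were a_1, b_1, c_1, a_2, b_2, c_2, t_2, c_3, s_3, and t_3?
a_1 = 7.5; b_1 = 12; c_1 = 10.5; a_2 = 8; b_2 = 5.5; c_2 = 11; t_2 = 3; c_3 = 0.5; s_3 = 2; t_3 = 5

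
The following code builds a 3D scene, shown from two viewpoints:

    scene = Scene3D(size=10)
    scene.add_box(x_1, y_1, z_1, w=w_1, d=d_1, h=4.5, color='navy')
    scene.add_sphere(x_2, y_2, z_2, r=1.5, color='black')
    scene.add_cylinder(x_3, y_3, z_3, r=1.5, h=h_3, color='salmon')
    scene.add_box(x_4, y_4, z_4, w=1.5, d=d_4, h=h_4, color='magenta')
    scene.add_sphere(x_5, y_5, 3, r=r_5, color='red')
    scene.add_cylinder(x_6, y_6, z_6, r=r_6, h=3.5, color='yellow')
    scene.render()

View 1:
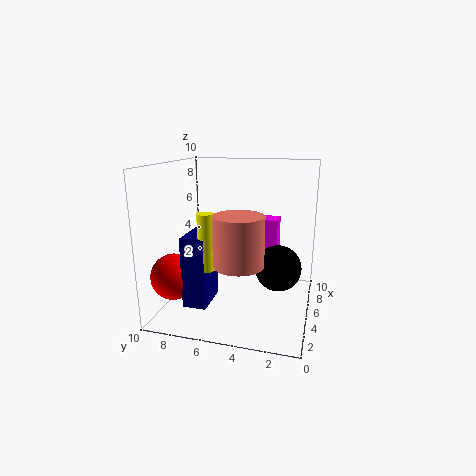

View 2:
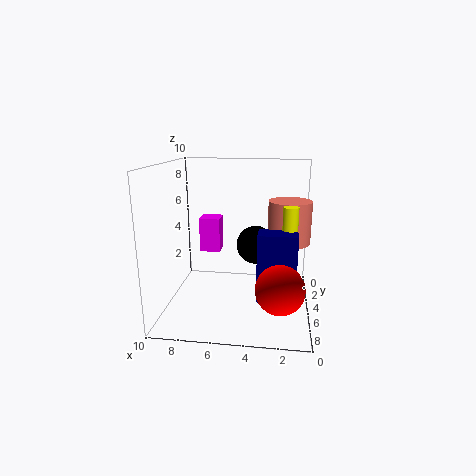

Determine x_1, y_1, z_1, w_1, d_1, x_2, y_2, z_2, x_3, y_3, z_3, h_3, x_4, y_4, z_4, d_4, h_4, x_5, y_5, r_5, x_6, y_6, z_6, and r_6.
x_1 = 1; y_1 = 6; z_1 = 1.5; w_1 = 2.5; d_1 = 1.5; x_2 = 4; y_2 = 2; z_2 = 3.5; x_3 = 1.5; y_3 = 4; z_3 = 4.5; h_3 = 3; x_4 = 6.5; y_4 = 2.5; z_4 = 3.5; d_4 = 1.5; h_4 = 2.5; x_5 = 2; y_5 = 8.5; r_5 = 1.5; x_6 = 1.5; y_6 = 6; z_6 = 4; r_6 = 0.5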